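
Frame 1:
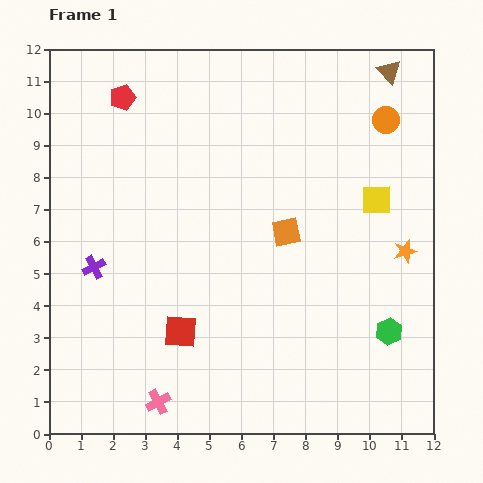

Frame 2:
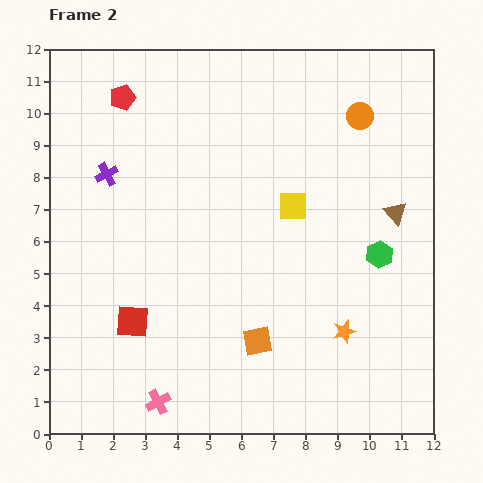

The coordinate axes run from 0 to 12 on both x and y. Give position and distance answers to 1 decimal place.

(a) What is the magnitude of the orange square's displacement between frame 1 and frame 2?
3.5

The orange square moved from (7.4, 6.3) to (6.5, 2.9), a distance of √(0.9² + 3.4²) ≈ 3.5.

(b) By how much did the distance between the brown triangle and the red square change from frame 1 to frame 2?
-1.5

Distance in frame 1: 10.4. Distance in frame 2: 8.9.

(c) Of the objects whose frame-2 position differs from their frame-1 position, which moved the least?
the orange circle

(moved 0.8)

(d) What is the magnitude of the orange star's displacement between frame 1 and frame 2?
3.1

The orange star moved from (11.1, 5.7) to (9.2, 3.2), a distance of √(1.9² + 2.5²) ≈ 3.1.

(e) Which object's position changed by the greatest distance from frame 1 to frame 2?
the brown triangle

(moved 4.4; next 3.5)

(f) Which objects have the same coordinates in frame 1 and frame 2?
the pink cross, the red pentagon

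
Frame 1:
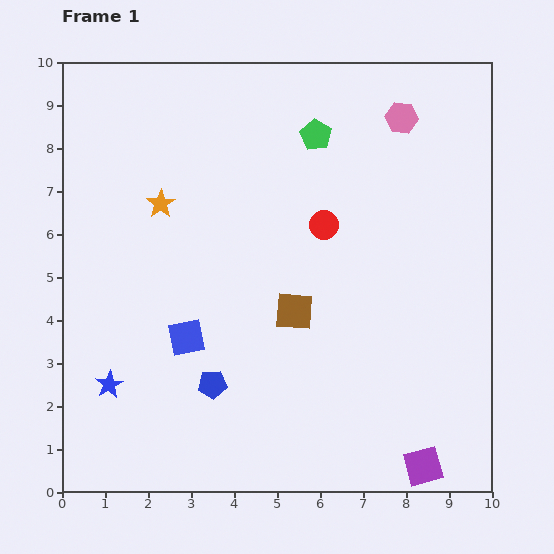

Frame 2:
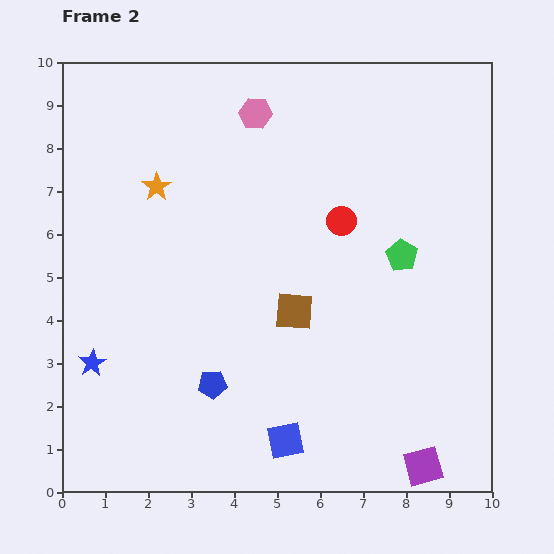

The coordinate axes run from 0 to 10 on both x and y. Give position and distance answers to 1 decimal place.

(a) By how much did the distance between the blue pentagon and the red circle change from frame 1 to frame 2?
+0.3

Distance in frame 1: 4.5. Distance in frame 2: 4.8.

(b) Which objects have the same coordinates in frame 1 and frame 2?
the purple square, the blue pentagon, the brown square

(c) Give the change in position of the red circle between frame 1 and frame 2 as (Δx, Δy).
(0.4, 0.1)

The red circle was at (6.1, 6.2) in frame 1 and (6.5, 6.3) in frame 2.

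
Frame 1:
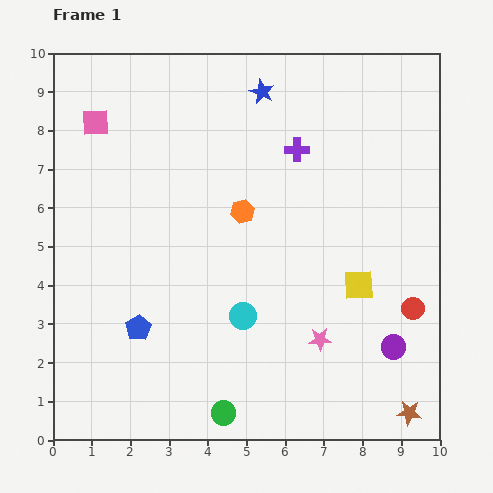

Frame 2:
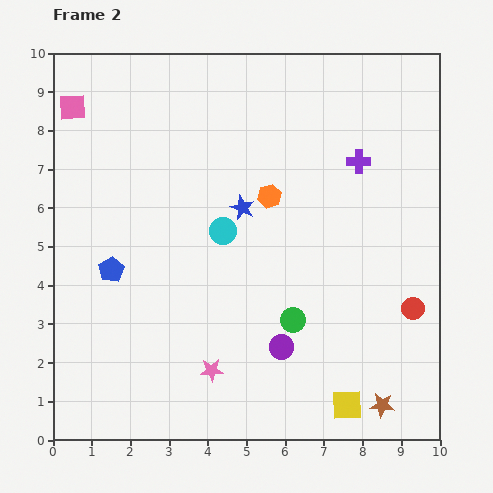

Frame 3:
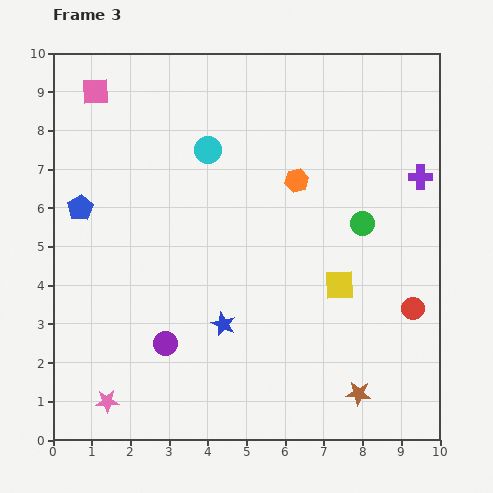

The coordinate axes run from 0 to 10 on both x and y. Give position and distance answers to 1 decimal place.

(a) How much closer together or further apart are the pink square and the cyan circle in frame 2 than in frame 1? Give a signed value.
-1.3

Distance in frame 1: 6.3. Distance in frame 2: 5.0.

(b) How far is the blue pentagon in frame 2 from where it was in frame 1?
1.7

The blue pentagon moved from (2.2, 2.9) to (1.5, 4.4), a distance of √(0.7² + 1.5²) ≈ 1.7.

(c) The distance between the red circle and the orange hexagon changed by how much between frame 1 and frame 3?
-0.6

Distance in frame 1: 5.1. Distance in frame 3: 4.5.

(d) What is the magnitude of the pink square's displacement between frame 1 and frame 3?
0.8

The pink square moved from (1.1, 8.2) to (1.1, 9.0), a distance of √(0.0² + 0.8²) ≈ 0.8.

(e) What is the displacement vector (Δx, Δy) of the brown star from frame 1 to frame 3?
(-1.3, 0.5)

The brown star was at (9.2, 0.7) in frame 1 and (7.9, 1.2) in frame 3.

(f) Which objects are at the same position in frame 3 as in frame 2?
the red circle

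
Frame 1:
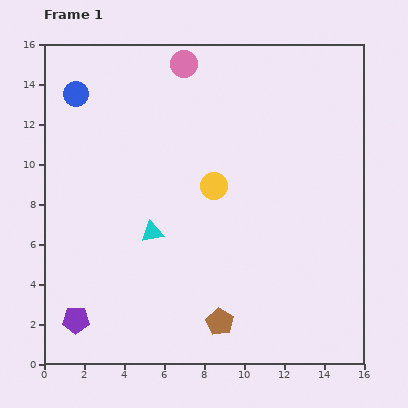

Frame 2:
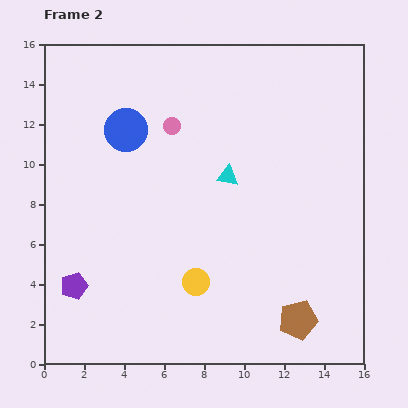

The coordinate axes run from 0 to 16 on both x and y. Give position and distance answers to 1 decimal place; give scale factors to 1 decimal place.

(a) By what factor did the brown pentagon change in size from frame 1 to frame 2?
1.4×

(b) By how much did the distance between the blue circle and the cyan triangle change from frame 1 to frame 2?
-2.3

Distance in frame 1: 7.9. Distance in frame 2: 5.6.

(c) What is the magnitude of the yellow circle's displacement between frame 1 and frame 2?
4.9

The yellow circle moved from (8.5, 8.9) to (7.6, 4.1), a distance of √(0.9² + 4.8²) ≈ 4.9.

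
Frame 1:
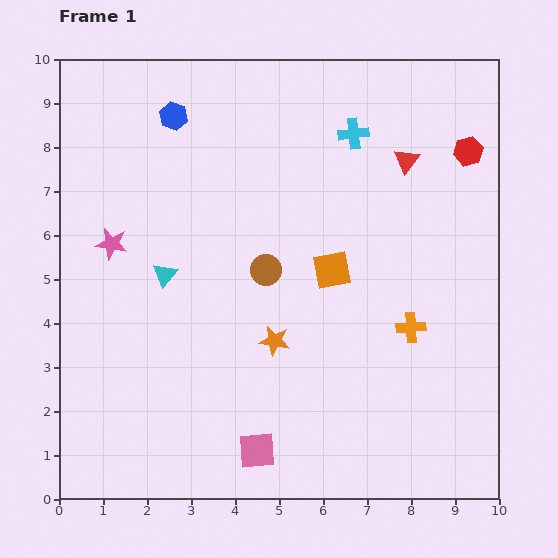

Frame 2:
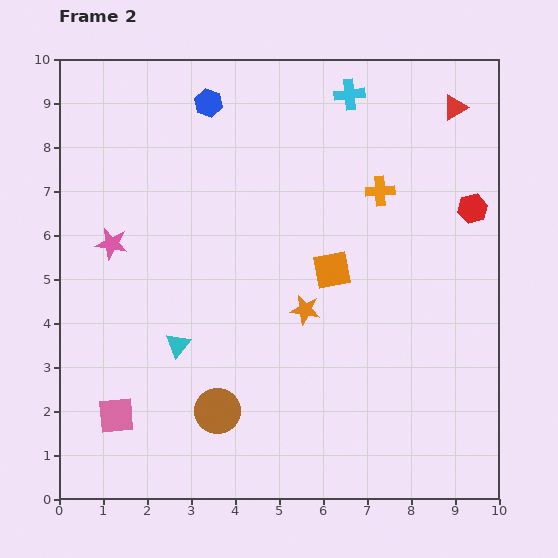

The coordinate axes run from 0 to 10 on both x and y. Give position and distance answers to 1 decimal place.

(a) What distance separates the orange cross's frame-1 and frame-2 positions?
3.2

The orange cross moved from (8.0, 3.9) to (7.3, 7.0), a distance of √(0.7² + 3.1²) ≈ 3.2.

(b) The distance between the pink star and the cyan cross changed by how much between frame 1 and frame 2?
+0.4

Distance in frame 1: 6.0. Distance in frame 2: 6.4.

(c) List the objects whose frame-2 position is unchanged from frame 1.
the orange square, the pink star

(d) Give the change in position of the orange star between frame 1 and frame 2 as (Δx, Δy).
(0.7, 0.7)

The orange star was at (4.9, 3.6) in frame 1 and (5.6, 4.3) in frame 2.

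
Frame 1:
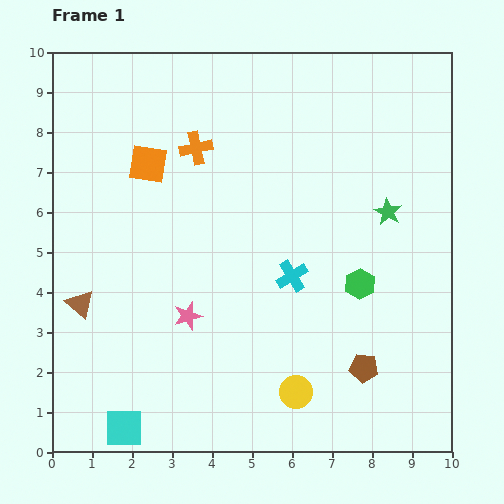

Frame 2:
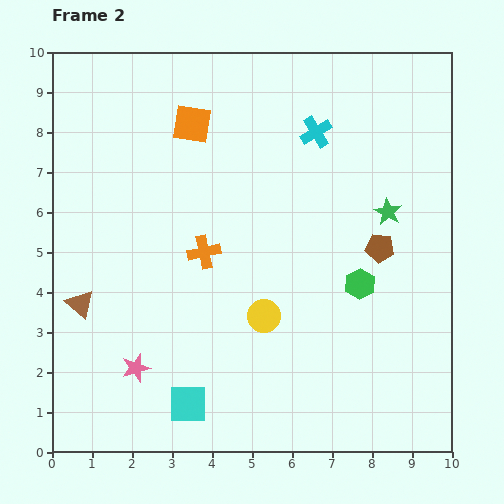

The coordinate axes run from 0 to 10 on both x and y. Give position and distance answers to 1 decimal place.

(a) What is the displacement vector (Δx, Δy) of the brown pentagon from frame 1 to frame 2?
(0.4, 3.0)

The brown pentagon was at (7.8, 2.1) in frame 1 and (8.2, 5.1) in frame 2.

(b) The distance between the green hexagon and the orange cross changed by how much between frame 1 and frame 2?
-1.3

Distance in frame 1: 5.3. Distance in frame 2: 4.0.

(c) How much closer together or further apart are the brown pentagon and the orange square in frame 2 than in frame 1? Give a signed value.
-1.8

Distance in frame 1: 7.4. Distance in frame 2: 5.6.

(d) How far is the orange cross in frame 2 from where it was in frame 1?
2.6

The orange cross moved from (3.6, 7.6) to (3.8, 5.0), a distance of √(0.2² + 2.6²) ≈ 2.6.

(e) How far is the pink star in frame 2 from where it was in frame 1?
1.8

The pink star moved from (3.4, 3.4) to (2.1, 2.1), a distance of √(1.3² + 1.3²) ≈ 1.8.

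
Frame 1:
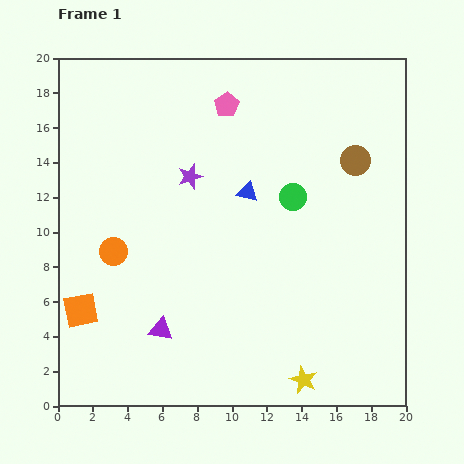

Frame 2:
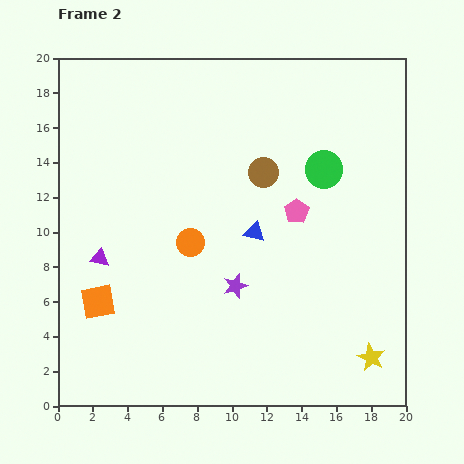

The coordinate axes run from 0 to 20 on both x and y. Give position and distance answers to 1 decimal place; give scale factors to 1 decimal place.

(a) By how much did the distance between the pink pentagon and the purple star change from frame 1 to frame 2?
+0.9

Distance in frame 1: 4.6. Distance in frame 2: 5.5.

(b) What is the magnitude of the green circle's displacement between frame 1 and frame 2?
2.4

The green circle moved from (13.5, 12.0) to (15.3, 13.6), a distance of √(1.8² + 1.6²) ≈ 2.4.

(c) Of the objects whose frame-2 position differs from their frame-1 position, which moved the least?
the orange square

(moved 1.1)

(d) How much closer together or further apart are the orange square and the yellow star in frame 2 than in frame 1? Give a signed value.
+2.6

Distance in frame 1: 13.4. Distance in frame 2: 16.0.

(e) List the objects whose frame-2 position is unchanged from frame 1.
none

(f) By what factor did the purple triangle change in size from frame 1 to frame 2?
0.8×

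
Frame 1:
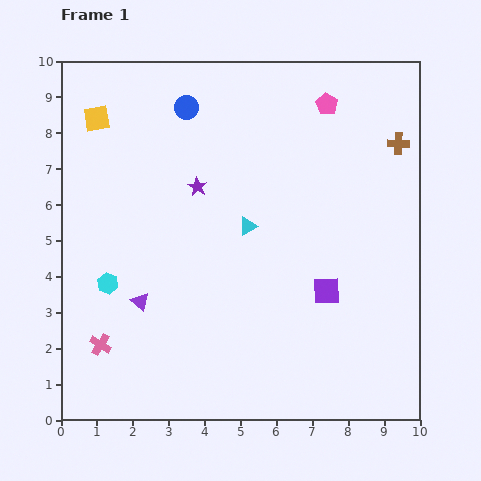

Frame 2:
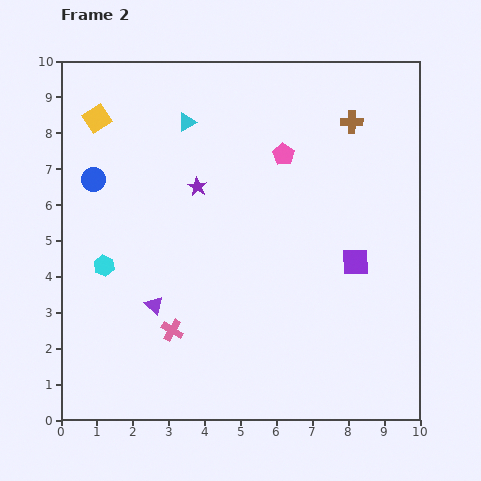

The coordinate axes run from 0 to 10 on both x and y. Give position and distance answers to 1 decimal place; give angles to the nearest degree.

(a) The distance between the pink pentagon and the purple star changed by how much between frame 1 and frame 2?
-1.7

Distance in frame 1: 4.3. Distance in frame 2: 2.6.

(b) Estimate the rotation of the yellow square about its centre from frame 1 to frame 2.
23° counter-clockwise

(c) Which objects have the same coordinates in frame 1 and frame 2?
the yellow square, the purple star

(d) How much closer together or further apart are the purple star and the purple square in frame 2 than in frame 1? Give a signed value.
+0.3

Distance in frame 1: 4.6. Distance in frame 2: 4.9.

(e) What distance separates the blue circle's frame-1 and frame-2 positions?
3.3

The blue circle moved from (3.5, 8.7) to (0.9, 6.7), a distance of √(2.6² + 2.0²) ≈ 3.3.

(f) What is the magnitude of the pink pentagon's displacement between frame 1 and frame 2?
1.8

The pink pentagon moved from (7.4, 8.8) to (6.2, 7.4), a distance of √(1.2² + 1.4²) ≈ 1.8.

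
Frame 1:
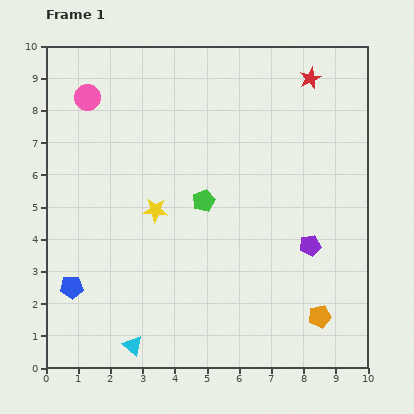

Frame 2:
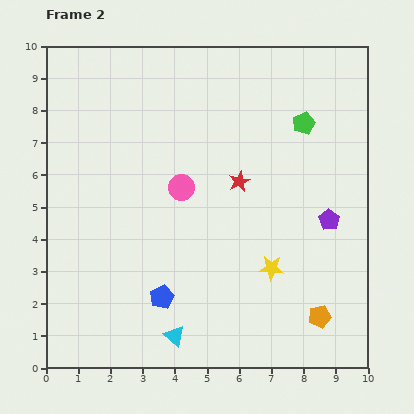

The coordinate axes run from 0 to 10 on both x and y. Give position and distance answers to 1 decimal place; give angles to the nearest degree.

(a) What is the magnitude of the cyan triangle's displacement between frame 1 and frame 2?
1.3

The cyan triangle moved from (2.7, 0.7) to (4.0, 1.0), a distance of √(1.3² + 0.3²) ≈ 1.3.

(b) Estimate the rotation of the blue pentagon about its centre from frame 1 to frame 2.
23° counter-clockwise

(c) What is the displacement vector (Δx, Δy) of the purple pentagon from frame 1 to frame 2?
(0.6, 0.8)

The purple pentagon was at (8.2, 3.8) in frame 1 and (8.8, 4.6) in frame 2.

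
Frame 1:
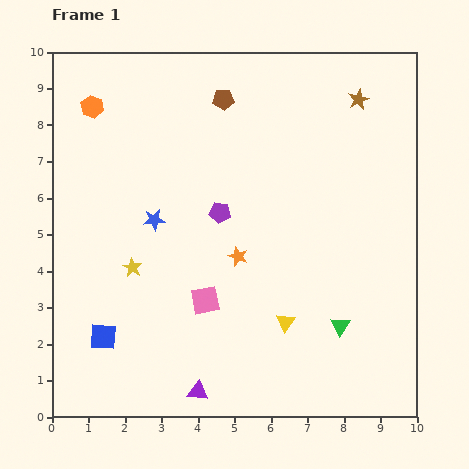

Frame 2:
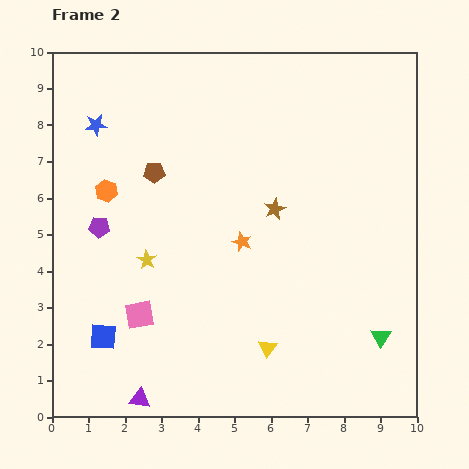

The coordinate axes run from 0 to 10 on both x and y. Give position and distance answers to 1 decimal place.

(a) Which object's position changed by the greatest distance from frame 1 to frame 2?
the brown star

(moved 3.8; next 3.3)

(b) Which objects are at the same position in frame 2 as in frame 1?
the blue square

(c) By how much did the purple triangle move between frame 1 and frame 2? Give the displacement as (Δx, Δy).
(-1.6, -0.2)

The purple triangle was at (4.0, 0.7) in frame 1 and (2.4, 0.5) in frame 2.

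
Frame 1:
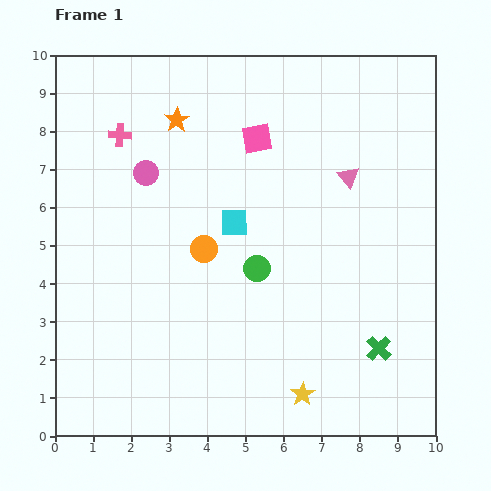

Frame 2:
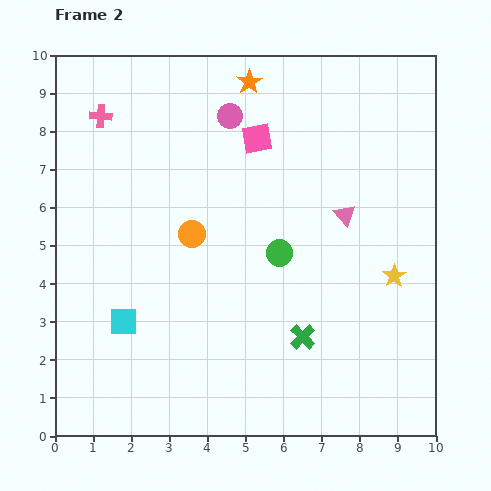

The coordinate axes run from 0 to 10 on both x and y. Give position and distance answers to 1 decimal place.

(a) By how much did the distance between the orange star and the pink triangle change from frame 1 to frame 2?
-0.4

Distance in frame 1: 4.7. Distance in frame 2: 4.3.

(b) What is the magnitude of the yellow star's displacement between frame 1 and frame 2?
3.9

The yellow star moved from (6.5, 1.1) to (8.9, 4.2), a distance of √(2.4² + 3.1²) ≈ 3.9.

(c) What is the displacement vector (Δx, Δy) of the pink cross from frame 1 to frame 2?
(-0.5, 0.5)

The pink cross was at (1.7, 7.9) in frame 1 and (1.2, 8.4) in frame 2.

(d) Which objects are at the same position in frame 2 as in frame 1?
the pink square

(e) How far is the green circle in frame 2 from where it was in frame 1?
0.7

The green circle moved from (5.3, 4.4) to (5.9, 4.8), a distance of √(0.6² + 0.4²) ≈ 0.7.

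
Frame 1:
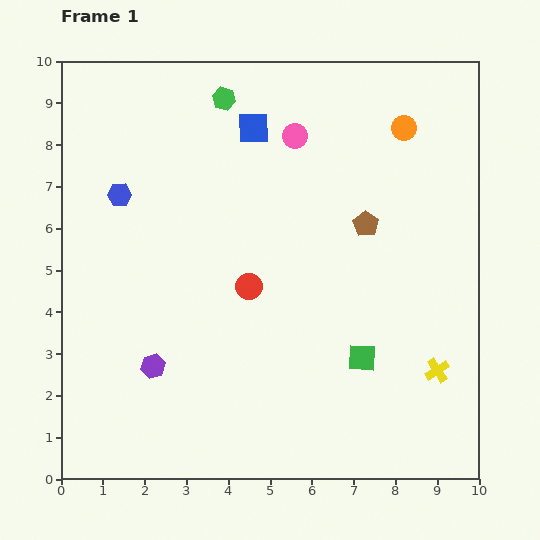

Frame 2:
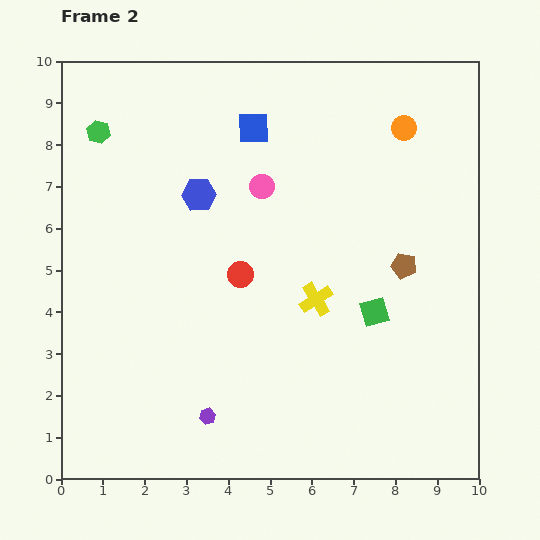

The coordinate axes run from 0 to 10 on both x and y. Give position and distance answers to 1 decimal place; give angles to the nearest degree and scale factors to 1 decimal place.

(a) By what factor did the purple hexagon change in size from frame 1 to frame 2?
0.7×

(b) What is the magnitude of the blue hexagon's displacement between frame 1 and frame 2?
1.9

The blue hexagon moved from (1.4, 6.8) to (3.3, 6.8), a distance of √(1.9² + 0.0²) ≈ 1.9.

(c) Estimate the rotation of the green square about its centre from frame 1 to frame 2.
19° counter-clockwise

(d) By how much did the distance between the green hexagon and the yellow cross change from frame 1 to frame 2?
-1.7

Distance in frame 1: 8.3. Distance in frame 2: 6.6.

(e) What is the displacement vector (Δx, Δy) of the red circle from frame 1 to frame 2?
(-0.2, 0.3)

The red circle was at (4.5, 4.6) in frame 1 and (4.3, 4.9) in frame 2.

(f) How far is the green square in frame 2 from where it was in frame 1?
1.1

The green square moved from (7.2, 2.9) to (7.5, 4.0), a distance of √(0.3² + 1.1²) ≈ 1.1.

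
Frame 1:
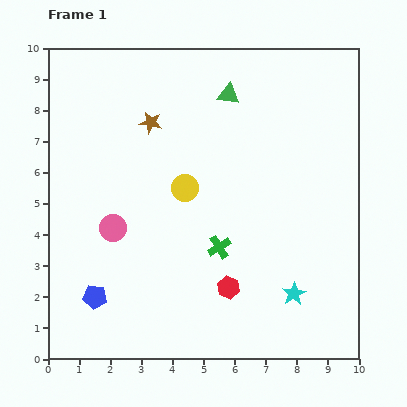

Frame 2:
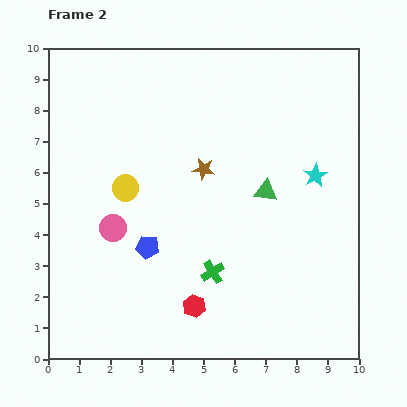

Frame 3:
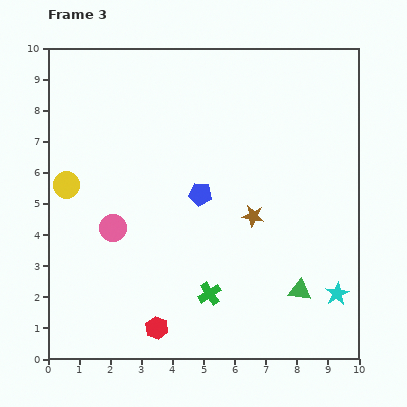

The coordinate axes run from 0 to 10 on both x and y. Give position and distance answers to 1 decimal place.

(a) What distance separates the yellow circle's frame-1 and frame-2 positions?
1.9

The yellow circle moved from (4.4, 5.5) to (2.5, 5.5), a distance of √(1.9² + 0.0²) ≈ 1.9.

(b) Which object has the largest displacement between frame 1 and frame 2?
the cyan star

(moved 3.9; next 3.3)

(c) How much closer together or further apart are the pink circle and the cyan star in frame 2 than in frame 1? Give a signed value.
+0.5

Distance in frame 1: 6.2. Distance in frame 2: 6.7.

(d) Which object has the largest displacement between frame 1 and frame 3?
the green triangle

(moved 6.7; next 4.7)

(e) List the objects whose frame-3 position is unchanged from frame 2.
the pink circle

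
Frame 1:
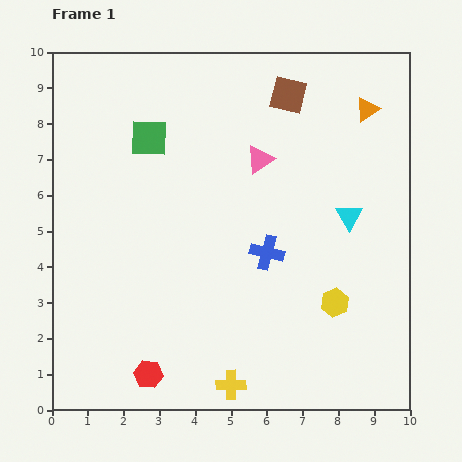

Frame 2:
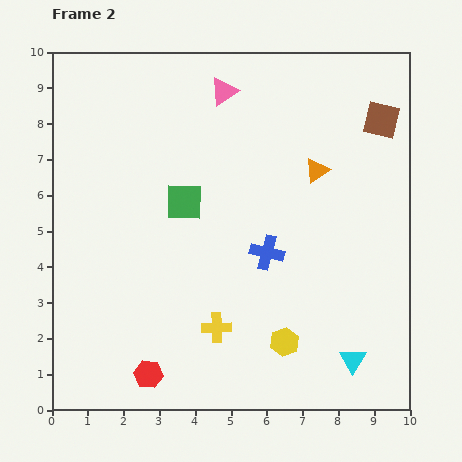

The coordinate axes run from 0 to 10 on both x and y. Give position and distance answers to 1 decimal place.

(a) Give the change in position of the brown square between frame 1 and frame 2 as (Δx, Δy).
(2.6, -0.7)

The brown square was at (6.6, 8.8) in frame 1 and (9.2, 8.1) in frame 2.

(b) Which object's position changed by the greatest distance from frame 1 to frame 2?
the cyan triangle

(moved 4.0; next 2.7)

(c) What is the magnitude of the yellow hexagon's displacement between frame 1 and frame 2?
1.8

The yellow hexagon moved from (7.9, 3.0) to (6.5, 1.9), a distance of √(1.4² + 1.1²) ≈ 1.8.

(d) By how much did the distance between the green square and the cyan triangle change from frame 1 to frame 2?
+0.4

Distance in frame 1: 6.0. Distance in frame 2: 6.4.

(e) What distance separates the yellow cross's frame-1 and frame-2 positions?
1.6

The yellow cross moved from (5.0, 0.7) to (4.6, 2.3), a distance of √(0.4² + 1.6²) ≈ 1.6.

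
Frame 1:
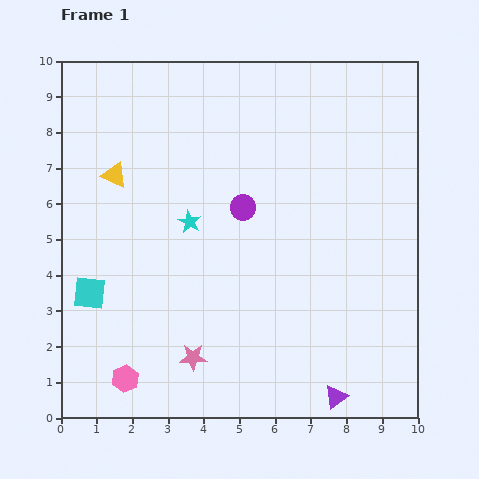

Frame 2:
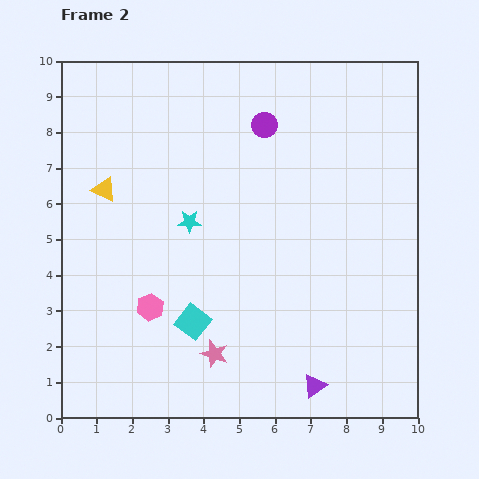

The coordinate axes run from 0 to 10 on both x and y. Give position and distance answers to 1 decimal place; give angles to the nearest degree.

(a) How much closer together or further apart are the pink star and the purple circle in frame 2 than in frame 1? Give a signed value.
+2.2

Distance in frame 1: 4.4. Distance in frame 2: 6.6.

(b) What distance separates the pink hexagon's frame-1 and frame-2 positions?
2.1

The pink hexagon moved from (1.8, 1.1) to (2.5, 3.1), a distance of √(0.7² + 2.0²) ≈ 2.1.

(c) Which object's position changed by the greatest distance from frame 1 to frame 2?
the cyan square

(moved 3.0; next 2.4)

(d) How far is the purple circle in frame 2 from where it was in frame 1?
2.4

The purple circle moved from (5.1, 5.9) to (5.7, 8.2), a distance of √(0.6² + 2.3²) ≈ 2.4.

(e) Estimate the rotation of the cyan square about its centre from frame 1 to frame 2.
31° clockwise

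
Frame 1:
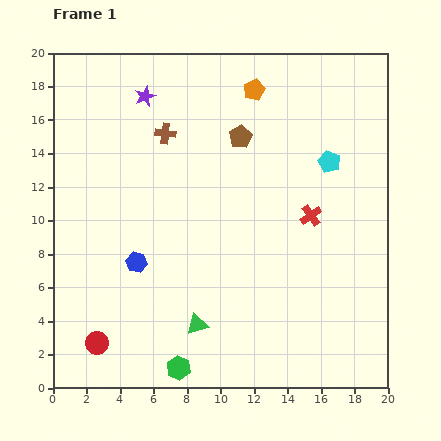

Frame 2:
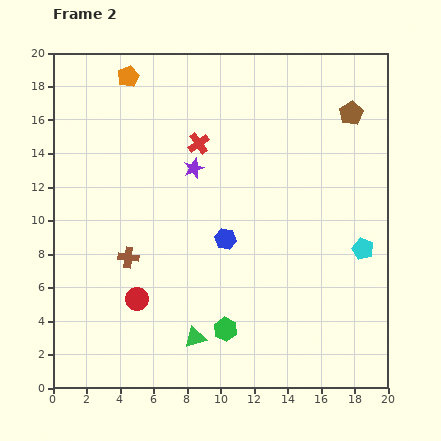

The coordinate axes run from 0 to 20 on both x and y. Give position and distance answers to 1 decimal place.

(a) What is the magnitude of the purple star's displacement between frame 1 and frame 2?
5.2

The purple star moved from (5.5, 17.4) to (8.4, 13.1), a distance of √(2.9² + 4.3²) ≈ 5.2.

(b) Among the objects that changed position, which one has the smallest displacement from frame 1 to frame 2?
the green triangle

(moved 0.8)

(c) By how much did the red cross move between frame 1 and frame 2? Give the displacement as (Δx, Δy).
(-6.7, 4.3)

The red cross was at (15.4, 10.3) in frame 1 and (8.7, 14.6) in frame 2.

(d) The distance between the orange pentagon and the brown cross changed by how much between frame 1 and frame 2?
+4.9

Distance in frame 1: 5.9. Distance in frame 2: 10.8.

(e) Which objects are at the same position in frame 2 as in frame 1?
none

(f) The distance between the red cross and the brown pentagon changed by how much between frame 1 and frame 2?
+3.0

Distance in frame 1: 6.3. Distance in frame 2: 9.3.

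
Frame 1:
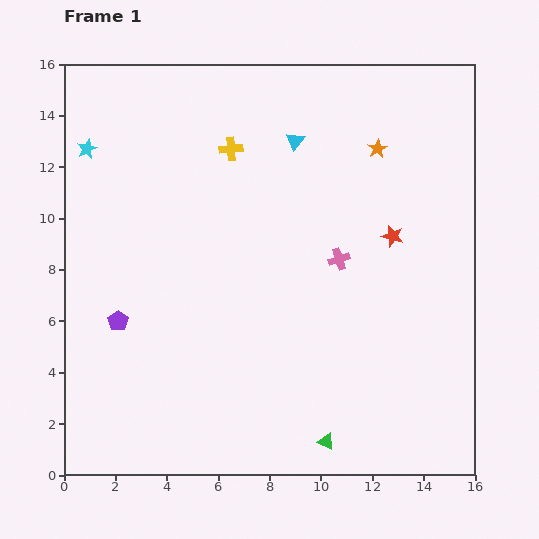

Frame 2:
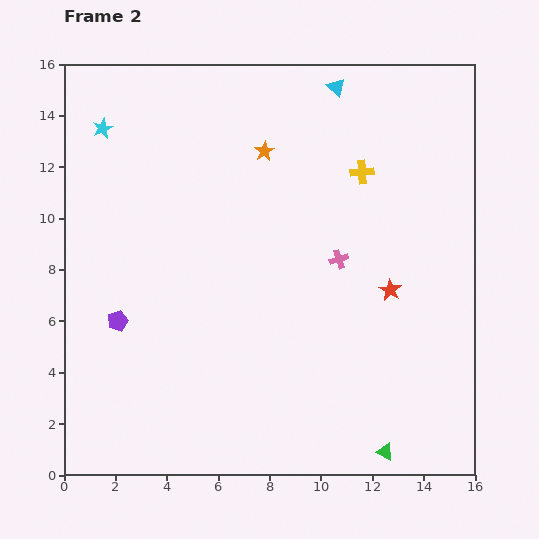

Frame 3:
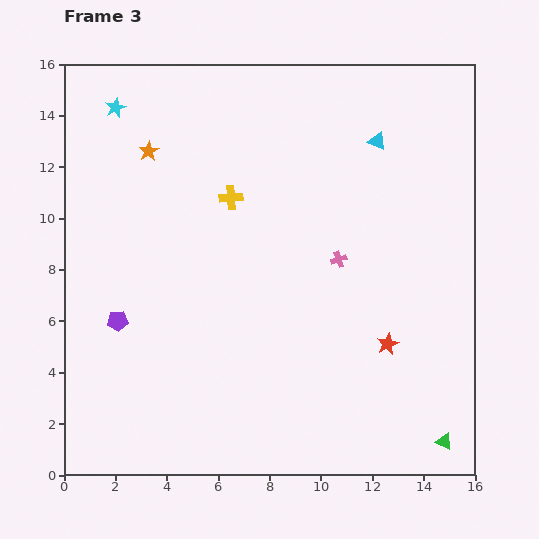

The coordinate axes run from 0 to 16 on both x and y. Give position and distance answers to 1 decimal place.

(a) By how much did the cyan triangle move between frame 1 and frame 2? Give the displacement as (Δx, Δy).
(1.6, 2.1)

The cyan triangle was at (9.0, 13.0) in frame 1 and (10.6, 15.1) in frame 2.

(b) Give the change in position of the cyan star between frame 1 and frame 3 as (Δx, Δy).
(1.1, 1.6)

The cyan star was at (0.9, 12.7) in frame 1 and (2.0, 14.3) in frame 3.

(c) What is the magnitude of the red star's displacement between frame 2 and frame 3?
2.1

The red star moved from (12.7, 7.2) to (12.6, 5.1), a distance of √(0.1² + 2.1²) ≈ 2.1.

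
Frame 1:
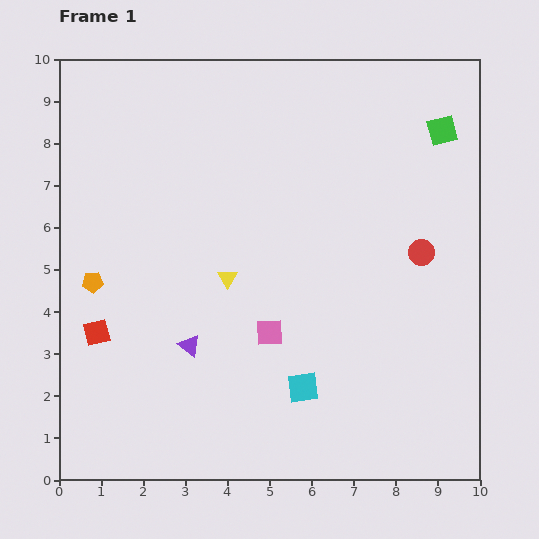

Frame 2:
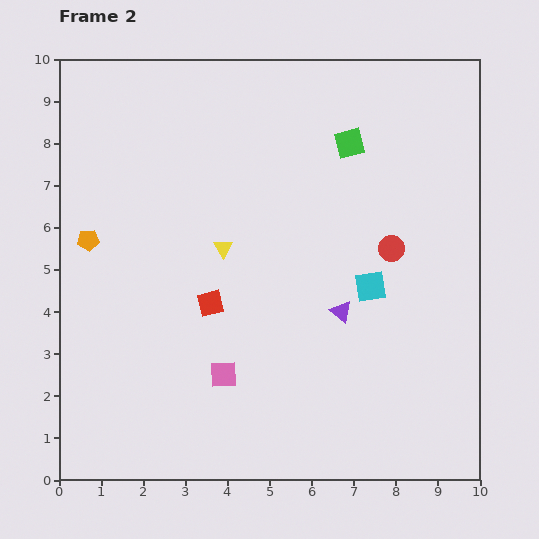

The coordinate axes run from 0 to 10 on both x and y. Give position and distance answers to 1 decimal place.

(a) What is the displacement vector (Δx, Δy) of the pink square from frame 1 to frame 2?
(-1.1, -1.0)

The pink square was at (5.0, 3.5) in frame 1 and (3.9, 2.5) in frame 2.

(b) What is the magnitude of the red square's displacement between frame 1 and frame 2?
2.8

The red square moved from (0.9, 3.5) to (3.6, 4.2), a distance of √(2.7² + 0.7²) ≈ 2.8.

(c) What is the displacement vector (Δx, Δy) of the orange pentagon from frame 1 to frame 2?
(-0.1, 1.0)

The orange pentagon was at (0.8, 4.7) in frame 1 and (0.7, 5.7) in frame 2.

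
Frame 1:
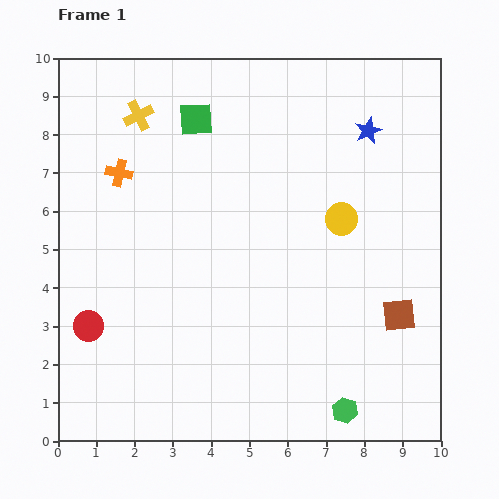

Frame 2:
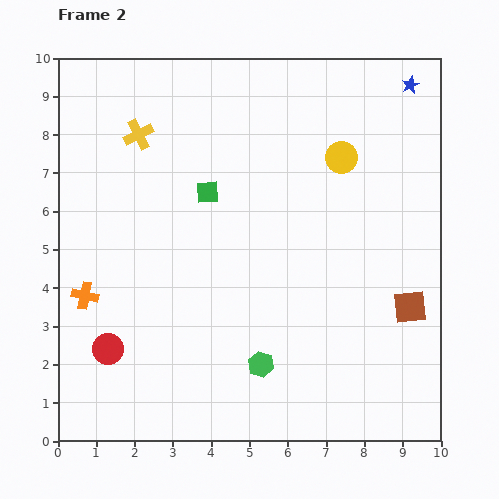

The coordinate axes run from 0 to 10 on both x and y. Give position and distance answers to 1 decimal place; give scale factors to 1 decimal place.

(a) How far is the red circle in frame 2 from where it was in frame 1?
0.8

The red circle moved from (0.8, 3.0) to (1.3, 2.4), a distance of √(0.5² + 0.6²) ≈ 0.8.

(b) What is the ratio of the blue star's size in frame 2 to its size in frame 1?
0.7×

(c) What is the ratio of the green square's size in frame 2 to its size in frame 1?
0.7×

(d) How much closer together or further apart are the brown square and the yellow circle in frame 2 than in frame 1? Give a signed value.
+1.4

Distance in frame 1: 2.9. Distance in frame 2: 4.3.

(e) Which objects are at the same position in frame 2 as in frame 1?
none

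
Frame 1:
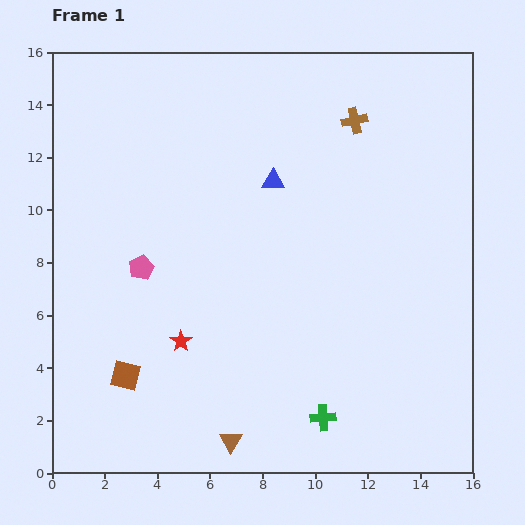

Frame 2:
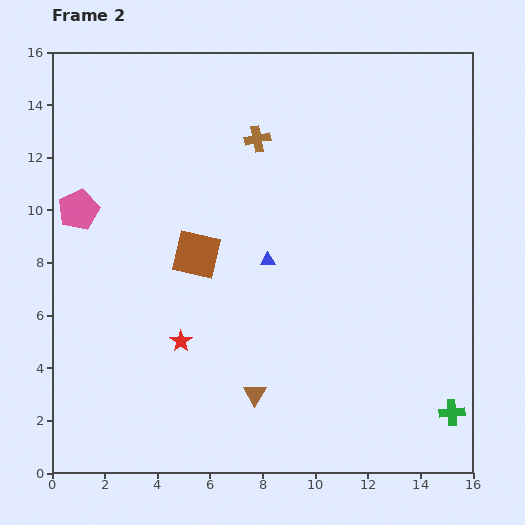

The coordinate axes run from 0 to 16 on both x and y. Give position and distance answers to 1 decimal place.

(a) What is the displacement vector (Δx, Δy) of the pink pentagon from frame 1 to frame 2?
(-2.4, 2.2)

The pink pentagon was at (3.4, 7.8) in frame 1 and (1.0, 10.0) in frame 2.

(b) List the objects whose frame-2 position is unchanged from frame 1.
the red star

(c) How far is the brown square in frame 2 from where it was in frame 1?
5.3

The brown square moved from (2.8, 3.7) to (5.5, 8.3), a distance of √(2.7² + 4.6²) ≈ 5.3.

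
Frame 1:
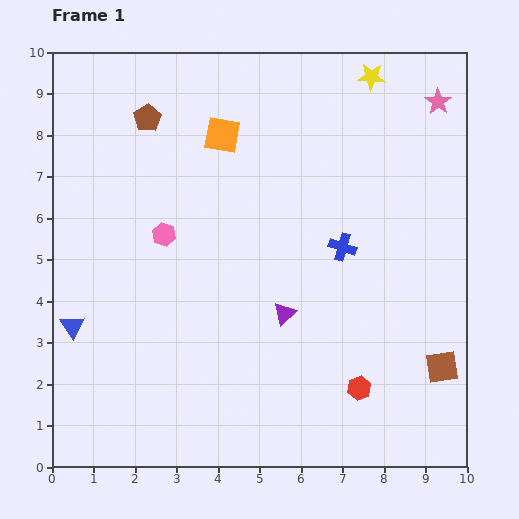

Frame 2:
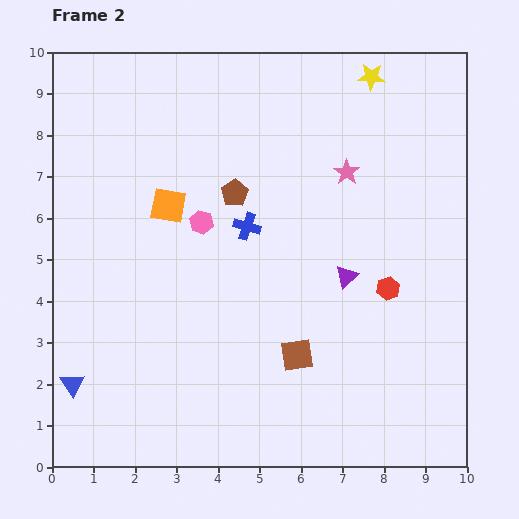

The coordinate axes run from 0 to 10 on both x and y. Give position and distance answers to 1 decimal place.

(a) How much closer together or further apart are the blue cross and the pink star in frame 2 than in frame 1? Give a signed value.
-1.5

Distance in frame 1: 4.2. Distance in frame 2: 2.7.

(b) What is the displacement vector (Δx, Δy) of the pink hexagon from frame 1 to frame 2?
(0.9, 0.3)

The pink hexagon was at (2.7, 5.6) in frame 1 and (3.6, 5.9) in frame 2.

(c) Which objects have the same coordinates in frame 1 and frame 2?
the yellow star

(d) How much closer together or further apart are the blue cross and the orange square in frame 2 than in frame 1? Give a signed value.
-2.0

Distance in frame 1: 4.0. Distance in frame 2: 2.0.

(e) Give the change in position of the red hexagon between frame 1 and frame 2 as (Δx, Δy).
(0.7, 2.4)

The red hexagon was at (7.4, 1.9) in frame 1 and (8.1, 4.3) in frame 2.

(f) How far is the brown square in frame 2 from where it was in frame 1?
3.5

The brown square moved from (9.4, 2.4) to (5.9, 2.7), a distance of √(3.5² + 0.3²) ≈ 3.5.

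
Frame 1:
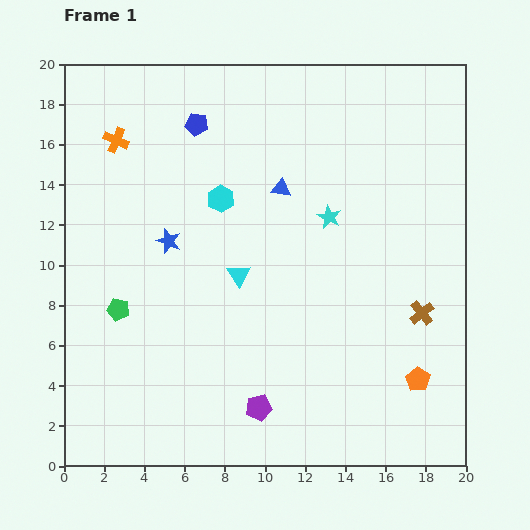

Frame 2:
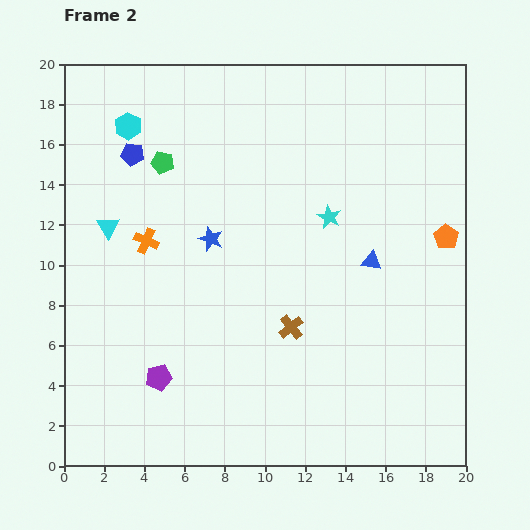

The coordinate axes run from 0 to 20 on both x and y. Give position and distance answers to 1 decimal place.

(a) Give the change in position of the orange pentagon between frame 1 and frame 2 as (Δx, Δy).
(1.4, 7.1)

The orange pentagon was at (17.6, 4.3) in frame 1 and (19.0, 11.4) in frame 2.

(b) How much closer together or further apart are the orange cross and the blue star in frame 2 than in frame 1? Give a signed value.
-2.4

Distance in frame 1: 5.6. Distance in frame 2: 3.2.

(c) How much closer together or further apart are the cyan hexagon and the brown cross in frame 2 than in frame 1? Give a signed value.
+1.4

Distance in frame 1: 11.5. Distance in frame 2: 12.9.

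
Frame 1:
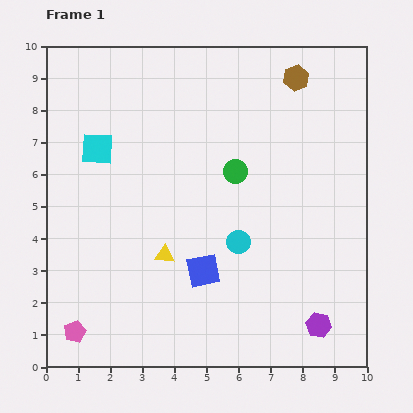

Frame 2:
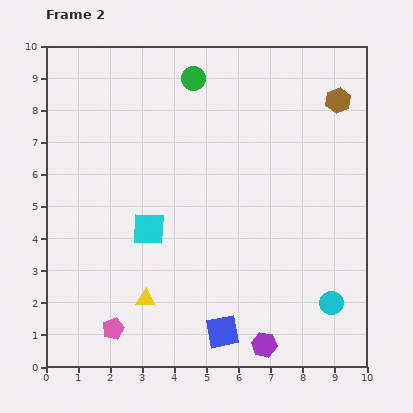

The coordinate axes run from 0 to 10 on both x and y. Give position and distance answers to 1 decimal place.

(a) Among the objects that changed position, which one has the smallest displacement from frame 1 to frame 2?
the pink pentagon

(moved 1.2)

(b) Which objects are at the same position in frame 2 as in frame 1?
none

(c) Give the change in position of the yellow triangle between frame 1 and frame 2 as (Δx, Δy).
(-0.6, -1.4)

The yellow triangle was at (3.7, 3.5) in frame 1 and (3.1, 2.1) in frame 2.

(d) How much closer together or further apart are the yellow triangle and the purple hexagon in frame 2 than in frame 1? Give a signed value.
-1.3

Distance in frame 1: 5.3. Distance in frame 2: 4.0.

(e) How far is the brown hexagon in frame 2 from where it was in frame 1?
1.5

The brown hexagon moved from (7.8, 9.0) to (9.1, 8.3), a distance of √(1.3² + 0.7²) ≈ 1.5.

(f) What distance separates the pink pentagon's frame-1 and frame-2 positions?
1.2

The pink pentagon moved from (0.9, 1.1) to (2.1, 1.2), a distance of √(1.2² + 0.1²) ≈ 1.2.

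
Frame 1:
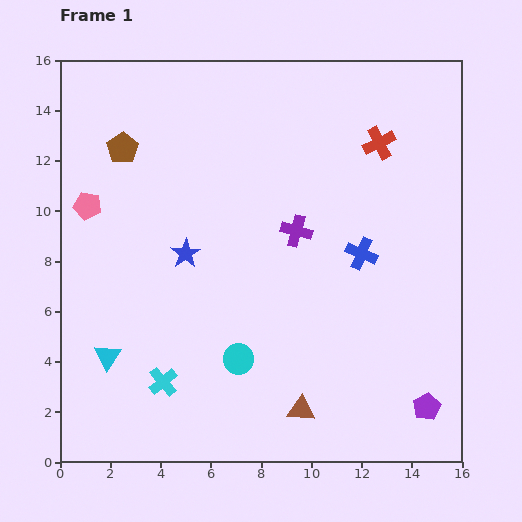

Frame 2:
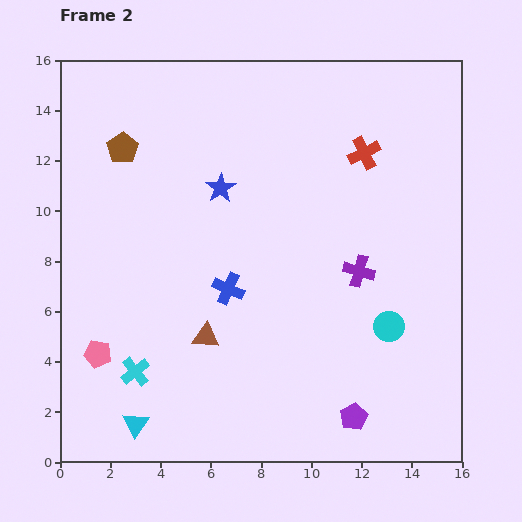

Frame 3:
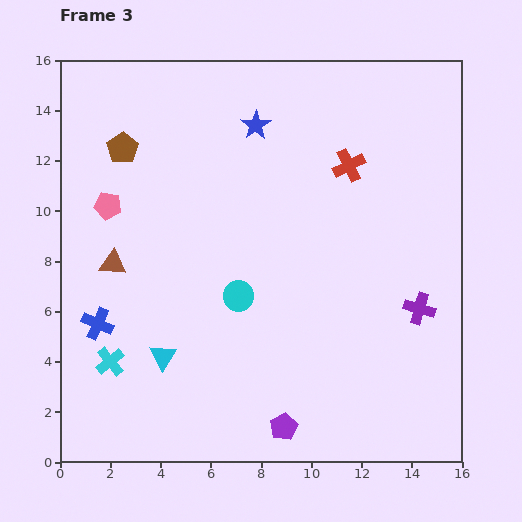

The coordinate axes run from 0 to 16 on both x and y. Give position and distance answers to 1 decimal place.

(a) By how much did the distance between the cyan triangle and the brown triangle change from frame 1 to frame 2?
-3.5

Distance in frame 1: 8.0. Distance in frame 2: 4.5.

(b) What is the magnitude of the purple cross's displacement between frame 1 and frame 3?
5.8

The purple cross moved from (9.4, 9.2) to (14.3, 6.1), a distance of √(4.9² + 3.1²) ≈ 5.8.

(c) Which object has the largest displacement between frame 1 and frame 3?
the blue cross

(moved 10.9; next 9.5)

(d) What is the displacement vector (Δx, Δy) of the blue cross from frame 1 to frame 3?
(-10.5, -2.8)

The blue cross was at (12.0, 8.3) in frame 1 and (1.5, 5.5) in frame 3.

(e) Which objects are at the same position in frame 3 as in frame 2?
the brown pentagon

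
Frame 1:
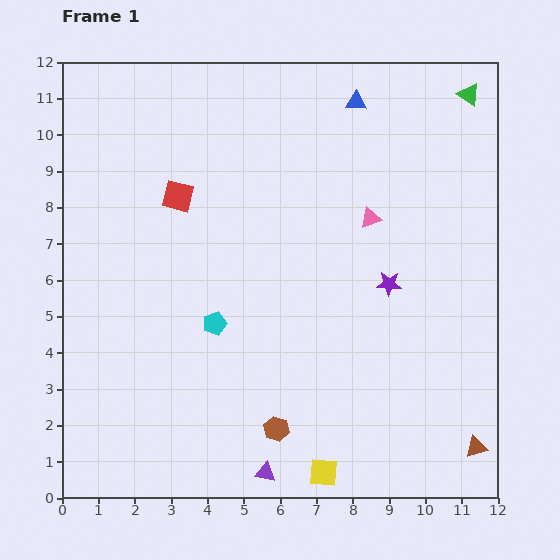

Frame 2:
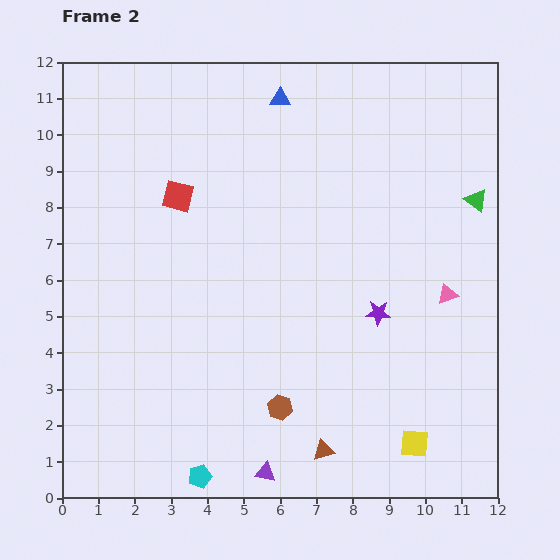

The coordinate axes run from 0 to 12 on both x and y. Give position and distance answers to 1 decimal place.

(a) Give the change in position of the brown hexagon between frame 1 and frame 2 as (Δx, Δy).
(0.1, 0.6)

The brown hexagon was at (5.9, 1.9) in frame 1 and (6.0, 2.5) in frame 2.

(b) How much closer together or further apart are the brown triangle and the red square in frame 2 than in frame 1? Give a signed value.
-2.6

Distance in frame 1: 10.7. Distance in frame 2: 8.1.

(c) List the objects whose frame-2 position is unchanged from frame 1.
the red square, the purple triangle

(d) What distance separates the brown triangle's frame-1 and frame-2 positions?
4.2

The brown triangle moved from (11.4, 1.4) to (7.2, 1.3), a distance of √(4.2² + 0.1²) ≈ 4.2.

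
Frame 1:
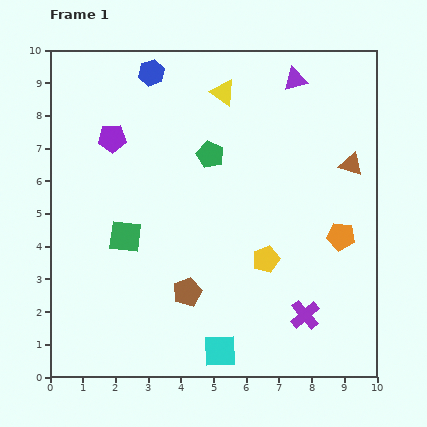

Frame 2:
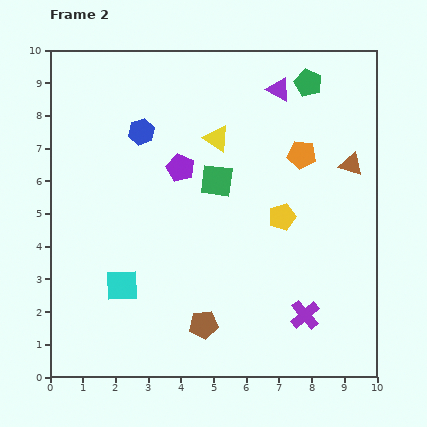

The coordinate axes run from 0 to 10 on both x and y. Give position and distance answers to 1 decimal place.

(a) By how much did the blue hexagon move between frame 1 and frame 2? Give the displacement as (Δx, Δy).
(-0.3, -1.8)

The blue hexagon was at (3.1, 9.3) in frame 1 and (2.8, 7.5) in frame 2.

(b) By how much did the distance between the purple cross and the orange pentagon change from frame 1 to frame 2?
+2.3

Distance in frame 1: 2.6. Distance in frame 2: 4.9.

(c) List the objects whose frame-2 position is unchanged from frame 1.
the purple cross, the brown triangle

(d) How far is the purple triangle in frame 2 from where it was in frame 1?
0.6

The purple triangle moved from (7.5, 9.1) to (7.0, 8.8), a distance of √(0.5² + 0.3²) ≈ 0.6.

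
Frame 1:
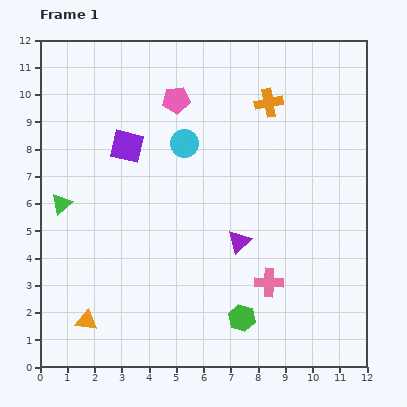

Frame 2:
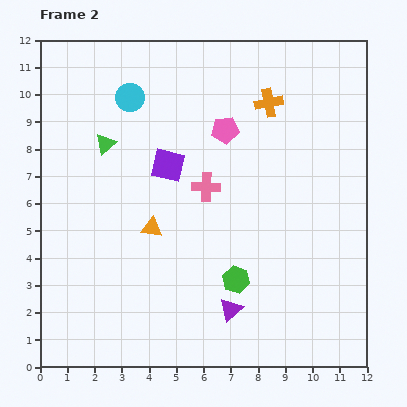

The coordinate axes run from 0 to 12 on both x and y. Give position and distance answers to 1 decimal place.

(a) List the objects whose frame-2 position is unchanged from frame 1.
the orange cross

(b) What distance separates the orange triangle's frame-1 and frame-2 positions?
4.2

The orange triangle moved from (1.7, 1.7) to (4.1, 5.1), a distance of √(2.4² + 3.4²) ≈ 4.2.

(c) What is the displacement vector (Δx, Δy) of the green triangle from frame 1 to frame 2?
(1.6, 2.2)

The green triangle was at (0.8, 6.0) in frame 1 and (2.4, 8.2) in frame 2.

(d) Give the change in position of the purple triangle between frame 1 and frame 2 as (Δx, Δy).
(-0.3, -2.5)

The purple triangle was at (7.3, 4.6) in frame 1 and (7.0, 2.1) in frame 2.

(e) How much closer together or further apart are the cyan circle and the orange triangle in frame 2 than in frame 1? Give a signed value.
-2.5

Distance in frame 1: 7.4. Distance in frame 2: 4.9.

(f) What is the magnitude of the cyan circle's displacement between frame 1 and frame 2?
2.6

The cyan circle moved from (5.3, 8.2) to (3.3, 9.9), a distance of √(2.0² + 1.7²) ≈ 2.6.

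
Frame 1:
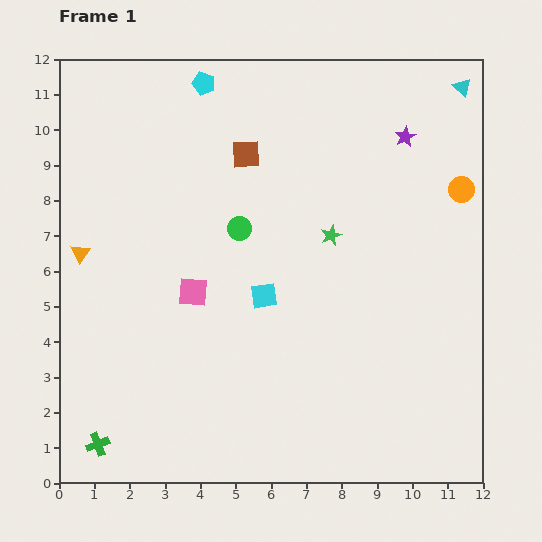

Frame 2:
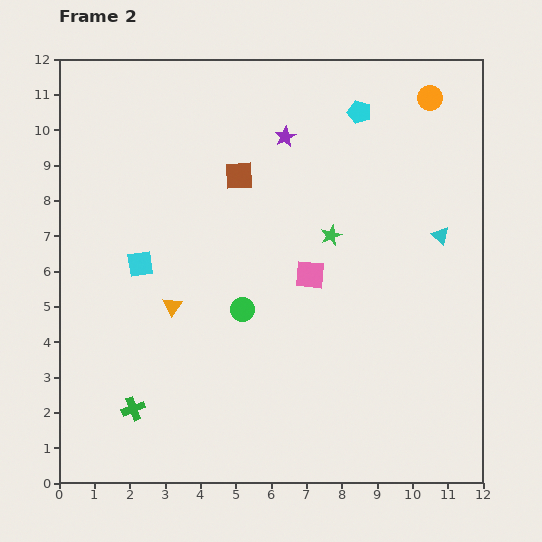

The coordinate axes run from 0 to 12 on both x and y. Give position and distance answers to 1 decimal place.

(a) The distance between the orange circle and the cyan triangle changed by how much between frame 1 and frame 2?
+1.0

Distance in frame 1: 2.9. Distance in frame 2: 3.9.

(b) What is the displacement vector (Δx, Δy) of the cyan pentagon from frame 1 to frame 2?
(4.4, -0.8)

The cyan pentagon was at (4.1, 11.3) in frame 1 and (8.5, 10.5) in frame 2.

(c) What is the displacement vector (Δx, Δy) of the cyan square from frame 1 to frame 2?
(-3.5, 0.9)

The cyan square was at (5.8, 5.3) in frame 1 and (2.3, 6.2) in frame 2.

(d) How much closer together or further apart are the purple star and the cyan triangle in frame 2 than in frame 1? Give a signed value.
+3.1

Distance in frame 1: 2.1. Distance in frame 2: 5.2.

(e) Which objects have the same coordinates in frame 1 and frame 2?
the green star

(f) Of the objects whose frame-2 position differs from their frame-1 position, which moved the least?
the brown square

(moved 0.6)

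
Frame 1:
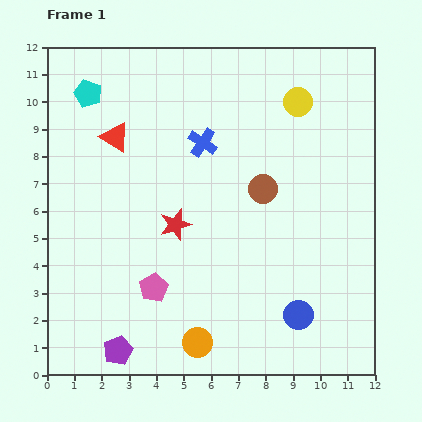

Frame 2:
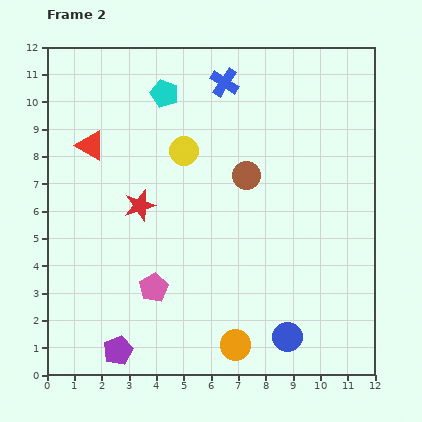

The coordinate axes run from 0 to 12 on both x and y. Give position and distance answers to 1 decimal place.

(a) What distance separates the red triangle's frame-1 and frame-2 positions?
0.9

The red triangle moved from (2.5, 8.7) to (1.6, 8.4), a distance of √(0.9² + 0.3²) ≈ 0.9.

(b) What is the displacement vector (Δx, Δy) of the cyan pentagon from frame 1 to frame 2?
(2.8, 0.0)

The cyan pentagon was at (1.5, 10.3) in frame 1 and (4.3, 10.3) in frame 2.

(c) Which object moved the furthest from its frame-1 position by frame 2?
the yellow circle

(moved 4.6; next 2.8)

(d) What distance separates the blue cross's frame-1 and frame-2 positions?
2.3

The blue cross moved from (5.7, 8.5) to (6.5, 10.7), a distance of √(0.8² + 2.2²) ≈ 2.3.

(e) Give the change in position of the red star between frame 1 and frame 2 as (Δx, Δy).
(-1.3, 0.7)

The red star was at (4.7, 5.5) in frame 1 and (3.4, 6.2) in frame 2.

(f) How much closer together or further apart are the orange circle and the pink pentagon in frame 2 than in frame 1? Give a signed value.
+1.1

Distance in frame 1: 2.6. Distance in frame 2: 3.7.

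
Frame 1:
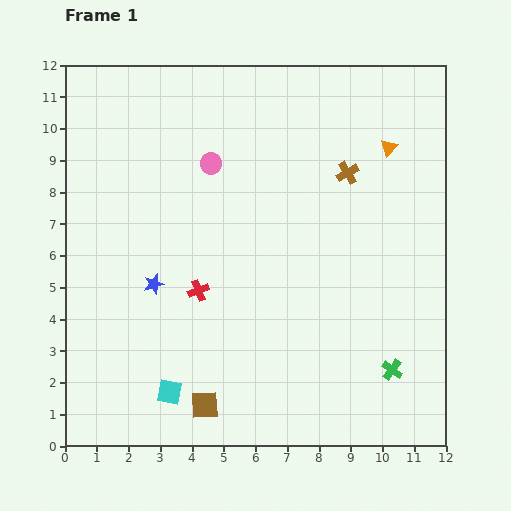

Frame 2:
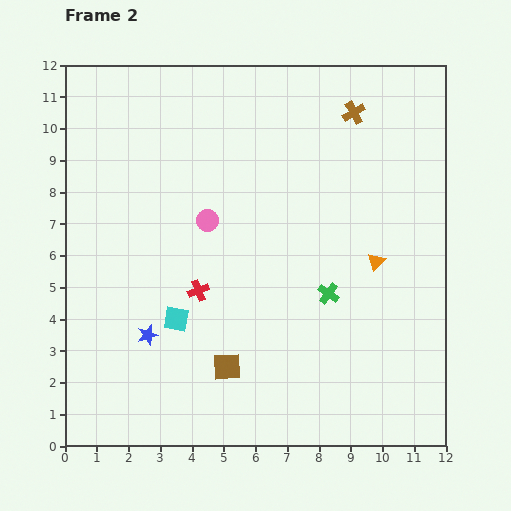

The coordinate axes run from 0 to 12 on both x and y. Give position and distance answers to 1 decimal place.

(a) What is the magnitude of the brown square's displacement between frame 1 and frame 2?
1.4

The brown square moved from (4.4, 1.3) to (5.1, 2.5), a distance of √(0.7² + 1.2²) ≈ 1.4.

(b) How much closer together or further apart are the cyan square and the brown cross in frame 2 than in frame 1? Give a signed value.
-0.3

Distance in frame 1: 8.9. Distance in frame 2: 8.6.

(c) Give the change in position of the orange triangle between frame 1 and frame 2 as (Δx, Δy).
(-0.4, -3.6)

The orange triangle was at (10.2, 9.4) in frame 1 and (9.8, 5.8) in frame 2.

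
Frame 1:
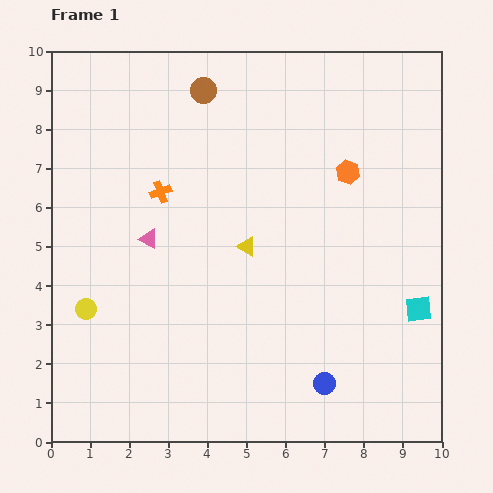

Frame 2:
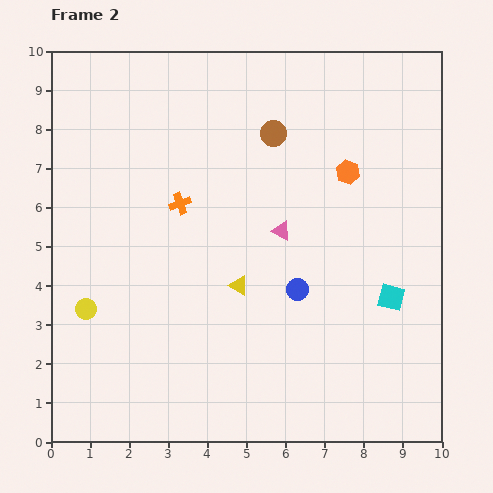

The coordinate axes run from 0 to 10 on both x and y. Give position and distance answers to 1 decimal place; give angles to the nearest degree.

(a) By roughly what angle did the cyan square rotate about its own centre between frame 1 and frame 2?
21° clockwise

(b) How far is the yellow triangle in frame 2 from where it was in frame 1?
1.0

The yellow triangle moved from (5.0, 5.0) to (4.8, 4.0), a distance of √(0.2² + 1.0²) ≈ 1.0.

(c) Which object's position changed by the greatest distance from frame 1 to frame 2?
the pink triangle

(moved 3.4; next 2.5)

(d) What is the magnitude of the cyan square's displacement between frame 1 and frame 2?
0.8

The cyan square moved from (9.4, 3.4) to (8.7, 3.7), a distance of √(0.7² + 0.3²) ≈ 0.8.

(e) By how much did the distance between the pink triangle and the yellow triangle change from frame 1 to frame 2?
-0.7

Distance in frame 1: 2.5. Distance in frame 2: 1.8.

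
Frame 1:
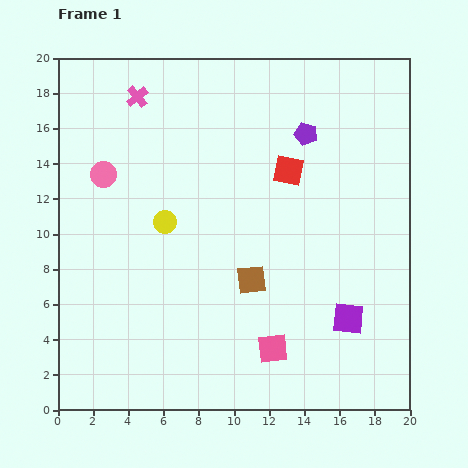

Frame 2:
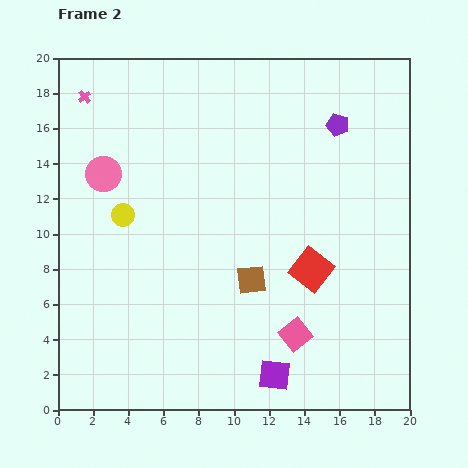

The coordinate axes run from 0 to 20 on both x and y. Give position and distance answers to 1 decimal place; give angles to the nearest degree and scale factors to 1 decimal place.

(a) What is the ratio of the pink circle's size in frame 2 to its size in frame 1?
1.4×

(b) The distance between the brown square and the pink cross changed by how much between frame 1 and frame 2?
+1.8

Distance in frame 1: 12.3. Distance in frame 2: 14.1.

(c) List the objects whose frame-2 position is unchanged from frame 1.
the pink circle, the brown square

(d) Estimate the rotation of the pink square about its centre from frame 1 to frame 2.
33° counter-clockwise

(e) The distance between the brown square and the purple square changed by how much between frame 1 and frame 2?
-0.3

Distance in frame 1: 5.9. Distance in frame 2: 5.6.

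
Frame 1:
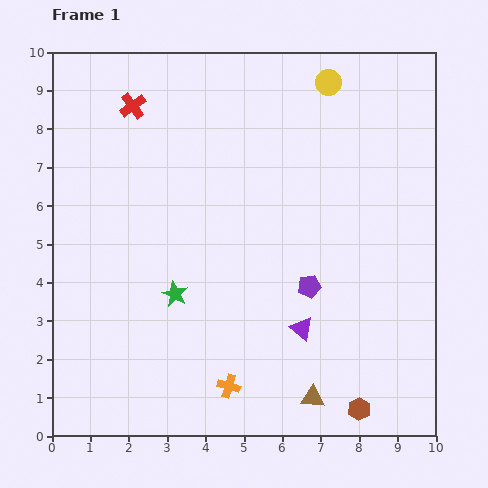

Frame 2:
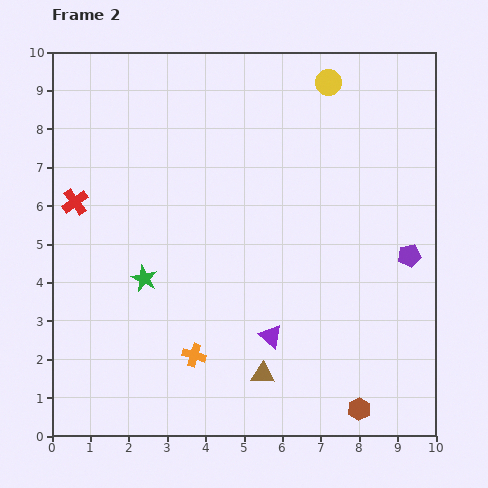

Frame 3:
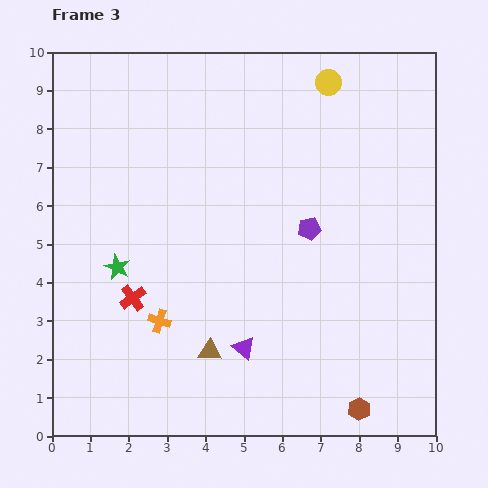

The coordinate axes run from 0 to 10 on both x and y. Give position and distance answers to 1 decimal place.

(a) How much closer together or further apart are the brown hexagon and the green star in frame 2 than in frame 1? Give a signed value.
+0.9

Distance in frame 1: 5.7. Distance in frame 2: 6.6.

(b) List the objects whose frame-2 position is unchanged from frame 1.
the brown hexagon, the yellow circle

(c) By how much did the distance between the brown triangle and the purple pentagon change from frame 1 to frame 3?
+1.2

Distance in frame 1: 2.9. Distance in frame 3: 4.1.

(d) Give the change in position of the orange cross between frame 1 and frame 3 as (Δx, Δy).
(-1.8, 1.7)

The orange cross was at (4.6, 1.3) in frame 1 and (2.8, 3.0) in frame 3.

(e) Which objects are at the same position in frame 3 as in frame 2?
the brown hexagon, the yellow circle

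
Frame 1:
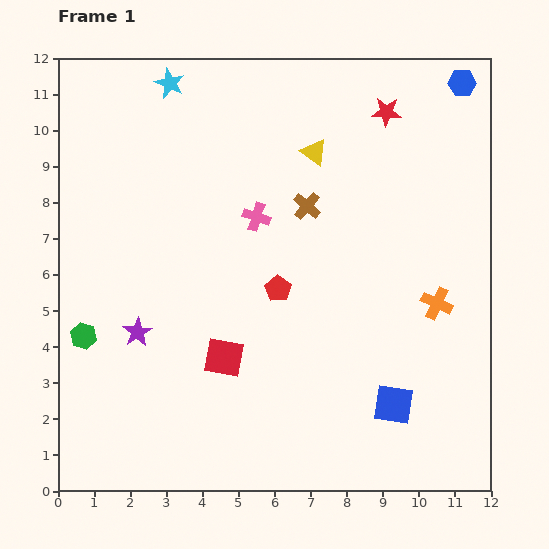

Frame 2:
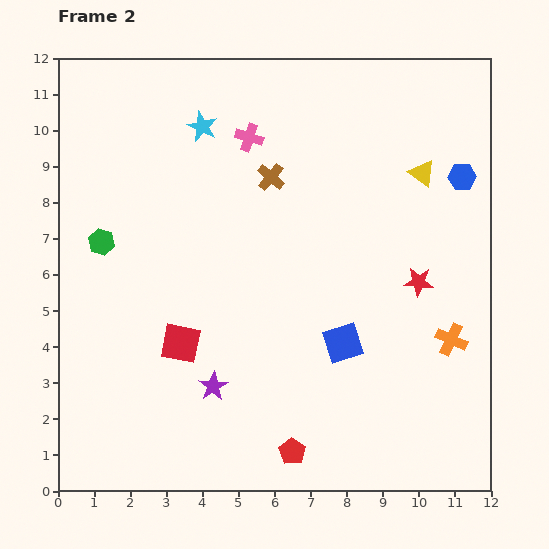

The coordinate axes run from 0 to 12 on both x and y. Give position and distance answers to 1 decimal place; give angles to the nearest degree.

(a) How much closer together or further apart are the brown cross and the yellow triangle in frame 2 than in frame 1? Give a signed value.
+2.7

Distance in frame 1: 1.5. Distance in frame 2: 4.2.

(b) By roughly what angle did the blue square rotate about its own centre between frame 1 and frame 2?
27° counter-clockwise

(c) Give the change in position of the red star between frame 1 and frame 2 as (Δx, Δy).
(0.9, -4.7)

The red star was at (9.1, 10.5) in frame 1 and (10.0, 5.8) in frame 2.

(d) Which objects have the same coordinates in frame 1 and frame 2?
none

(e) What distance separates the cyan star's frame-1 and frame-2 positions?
1.5

The cyan star moved from (3.1, 11.3) to (4.0, 10.1), a distance of √(0.9² + 1.2²) ≈ 1.5.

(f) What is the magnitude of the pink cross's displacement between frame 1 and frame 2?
2.2

The pink cross moved from (5.5, 7.6) to (5.3, 9.8), a distance of √(0.2² + 2.2²) ≈ 2.2.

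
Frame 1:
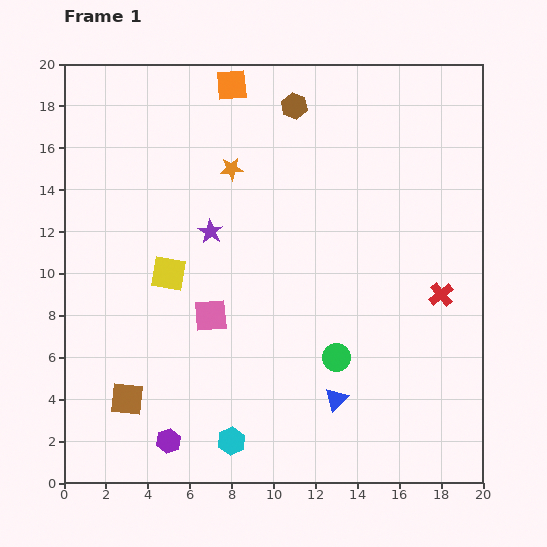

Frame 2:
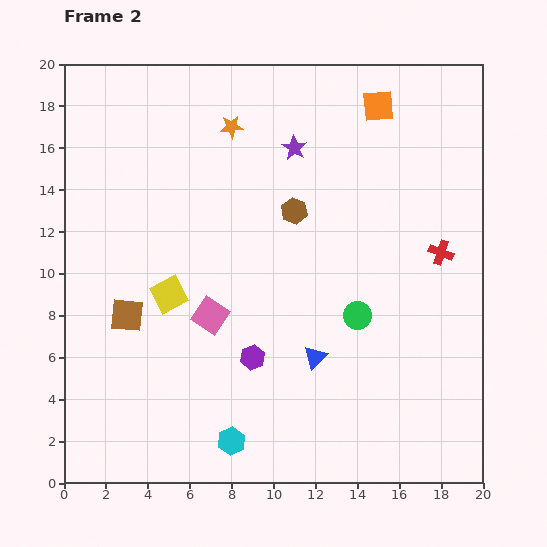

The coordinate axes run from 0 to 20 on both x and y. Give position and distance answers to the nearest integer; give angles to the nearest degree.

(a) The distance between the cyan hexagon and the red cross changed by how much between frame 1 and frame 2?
+1

Distance in frame 1: 12. Distance in frame 2: 13.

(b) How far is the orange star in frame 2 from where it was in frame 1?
2

The orange star moved from (8, 15) to (8, 17), a distance of √(0² + 2²) ≈ 2.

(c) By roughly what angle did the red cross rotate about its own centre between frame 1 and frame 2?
32° counter-clockwise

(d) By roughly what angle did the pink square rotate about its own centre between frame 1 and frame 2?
38° clockwise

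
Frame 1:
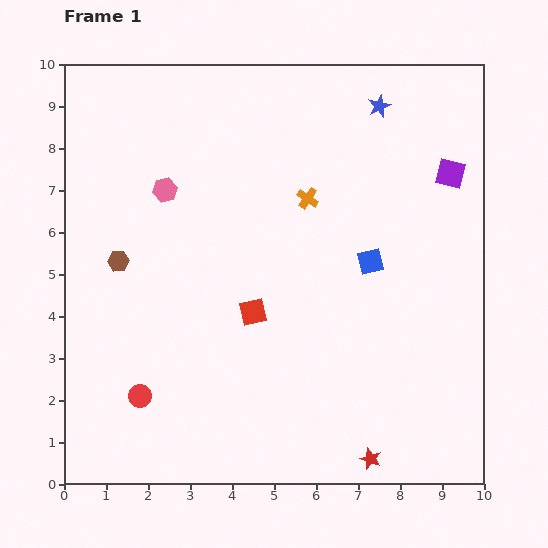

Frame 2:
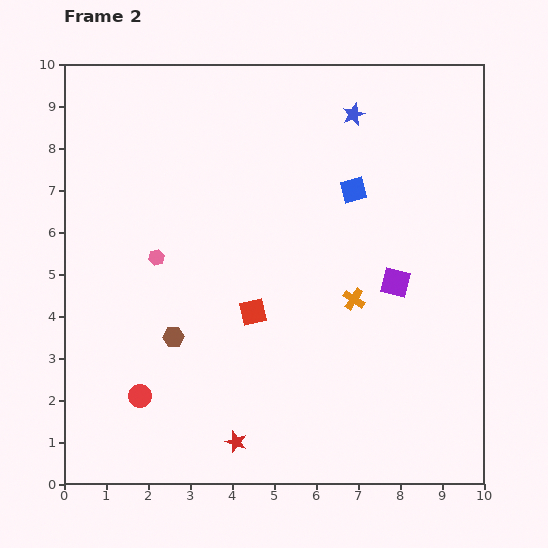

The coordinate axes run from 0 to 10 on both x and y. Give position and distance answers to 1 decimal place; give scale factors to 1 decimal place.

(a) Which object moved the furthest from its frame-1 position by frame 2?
the red star

(moved 3.2; next 2.9)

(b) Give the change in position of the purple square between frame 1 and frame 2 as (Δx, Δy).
(-1.3, -2.6)

The purple square was at (9.2, 7.4) in frame 1 and (7.9, 4.8) in frame 2.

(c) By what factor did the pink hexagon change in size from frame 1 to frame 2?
0.7×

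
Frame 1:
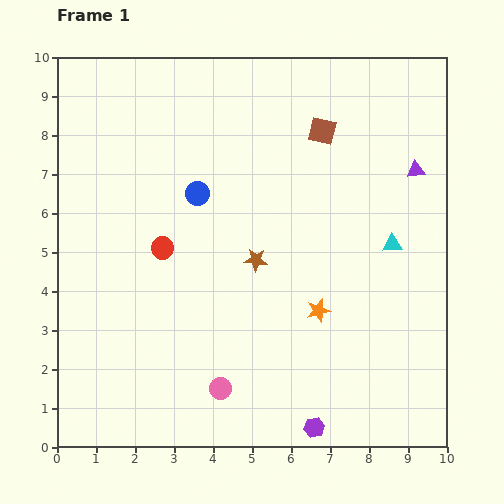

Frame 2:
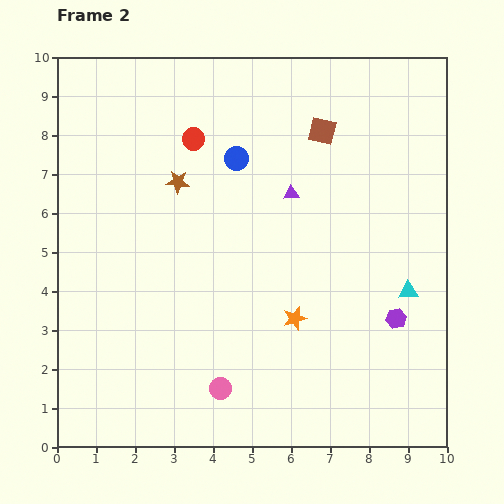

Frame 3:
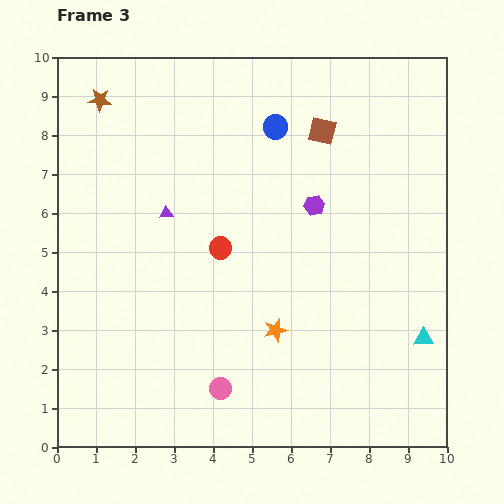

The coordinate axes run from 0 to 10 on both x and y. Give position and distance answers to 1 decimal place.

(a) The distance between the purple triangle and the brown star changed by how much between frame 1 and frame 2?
-1.8

Distance in frame 1: 4.7. Distance in frame 2: 2.9.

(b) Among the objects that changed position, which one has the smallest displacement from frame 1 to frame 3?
the orange star

(moved 1.2)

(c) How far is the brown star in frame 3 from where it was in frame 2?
2.9

The brown star moved from (3.1, 6.8) to (1.1, 8.9), a distance of √(2.0² + 2.1²) ≈ 2.9.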